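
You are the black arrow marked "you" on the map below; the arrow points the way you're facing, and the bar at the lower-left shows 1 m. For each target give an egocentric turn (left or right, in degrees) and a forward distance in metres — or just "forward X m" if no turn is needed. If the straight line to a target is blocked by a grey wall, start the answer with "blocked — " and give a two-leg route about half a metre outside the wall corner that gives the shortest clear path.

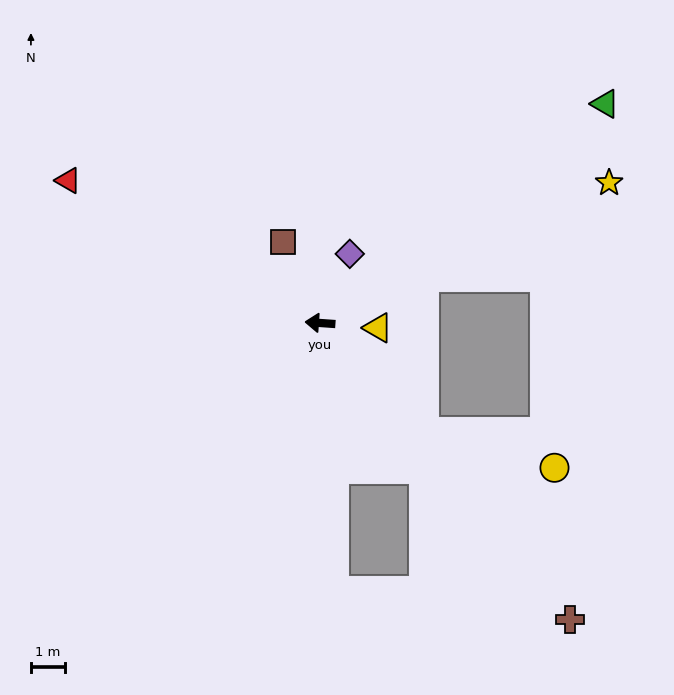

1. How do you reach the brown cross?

turn left 134°, forward 11.4 m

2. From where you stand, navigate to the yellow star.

turn right 150°, forward 9.4 m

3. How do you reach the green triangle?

turn right 138°, forward 10.6 m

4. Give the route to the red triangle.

turn right 26°, forward 8.5 m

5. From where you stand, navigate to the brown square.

turn right 62°, forward 2.6 m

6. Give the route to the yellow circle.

blocked — turn left 138°, forward 4.4 m, then turn left 30°, forward 4.0 m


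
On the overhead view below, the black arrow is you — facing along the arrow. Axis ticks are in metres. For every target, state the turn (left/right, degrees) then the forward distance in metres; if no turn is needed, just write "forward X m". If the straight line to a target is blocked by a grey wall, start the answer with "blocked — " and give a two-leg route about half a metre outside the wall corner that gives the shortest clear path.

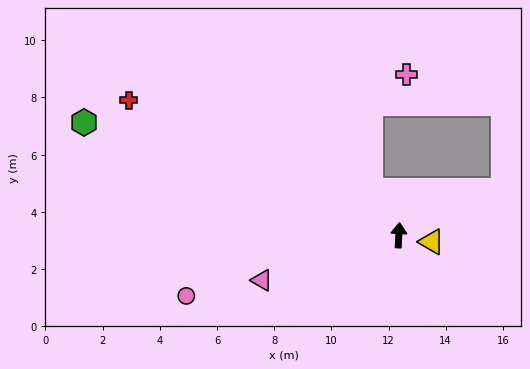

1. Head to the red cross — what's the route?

turn left 66°, forward 10.6 m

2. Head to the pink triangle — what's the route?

turn left 111°, forward 5.0 m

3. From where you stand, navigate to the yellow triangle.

turn right 98°, forward 1.2 m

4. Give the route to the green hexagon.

turn left 73°, forward 11.7 m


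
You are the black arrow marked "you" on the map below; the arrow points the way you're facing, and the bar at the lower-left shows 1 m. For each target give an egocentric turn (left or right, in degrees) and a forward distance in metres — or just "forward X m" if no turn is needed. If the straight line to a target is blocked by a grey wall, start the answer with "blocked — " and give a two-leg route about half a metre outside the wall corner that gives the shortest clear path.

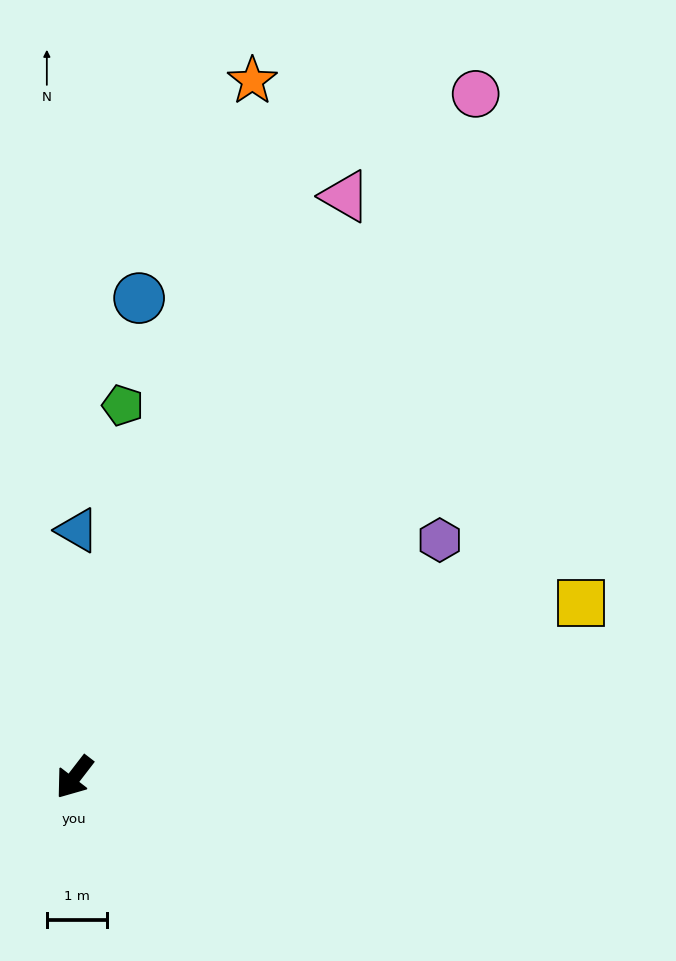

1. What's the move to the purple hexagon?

turn left 161°, forward 7.2 m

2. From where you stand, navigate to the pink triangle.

turn right 167°, forward 10.6 m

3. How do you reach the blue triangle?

turn right 143°, forward 4.1 m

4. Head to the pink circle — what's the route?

turn right 173°, forward 13.2 m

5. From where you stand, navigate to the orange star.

turn right 157°, forward 11.9 m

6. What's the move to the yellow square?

turn left 147°, forward 8.9 m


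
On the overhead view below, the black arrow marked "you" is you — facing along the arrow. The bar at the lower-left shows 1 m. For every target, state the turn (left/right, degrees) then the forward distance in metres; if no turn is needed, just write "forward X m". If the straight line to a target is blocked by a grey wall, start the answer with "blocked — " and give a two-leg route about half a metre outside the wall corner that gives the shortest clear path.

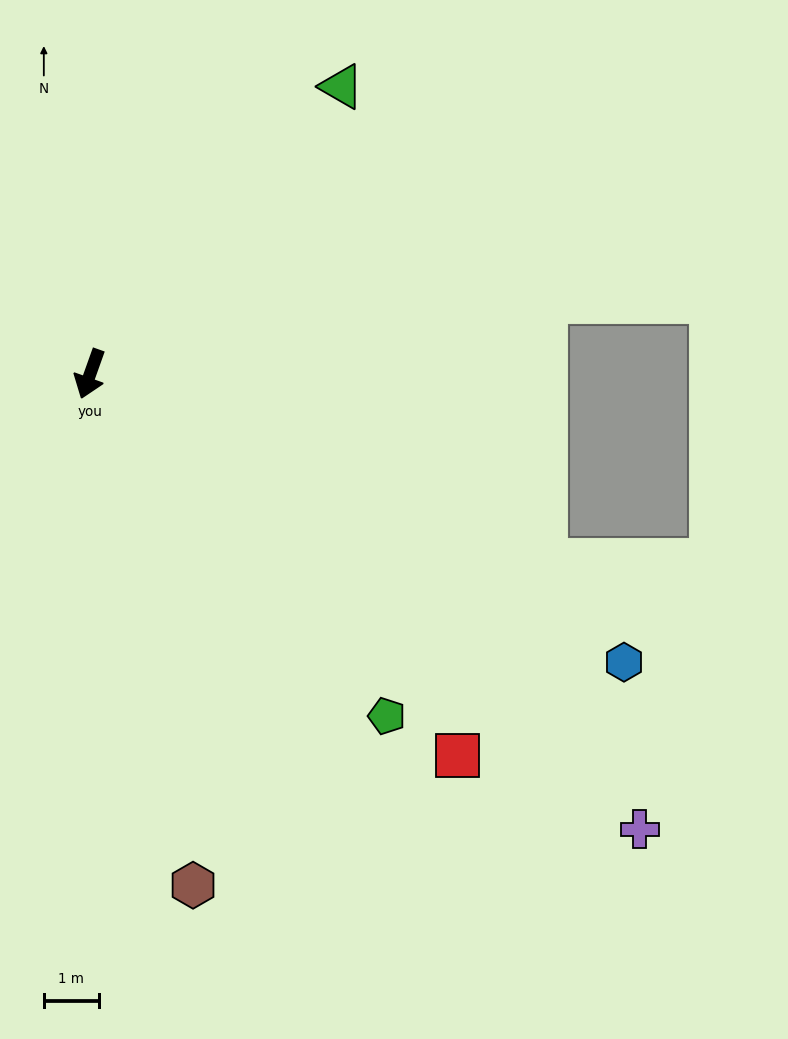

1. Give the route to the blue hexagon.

turn left 81°, forward 11.0 m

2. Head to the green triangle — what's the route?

turn left 158°, forward 6.9 m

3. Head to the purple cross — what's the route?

turn left 70°, forward 13.0 m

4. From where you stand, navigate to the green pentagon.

turn left 61°, forward 8.2 m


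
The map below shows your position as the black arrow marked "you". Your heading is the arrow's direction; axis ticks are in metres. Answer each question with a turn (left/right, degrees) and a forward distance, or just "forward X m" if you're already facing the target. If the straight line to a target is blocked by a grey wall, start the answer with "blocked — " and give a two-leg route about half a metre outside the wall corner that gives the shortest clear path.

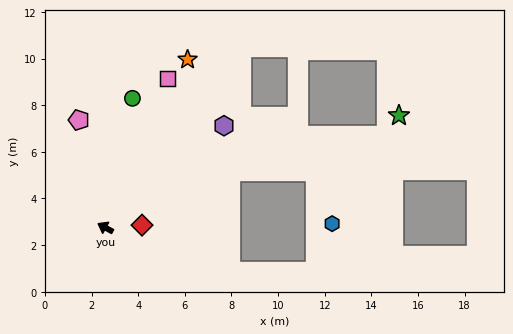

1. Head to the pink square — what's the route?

turn right 84°, forward 7.0 m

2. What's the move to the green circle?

turn right 73°, forward 5.7 m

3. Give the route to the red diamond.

turn right 147°, forward 1.6 m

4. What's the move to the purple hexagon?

turn right 111°, forward 6.7 m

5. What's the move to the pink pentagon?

turn right 47°, forward 4.8 m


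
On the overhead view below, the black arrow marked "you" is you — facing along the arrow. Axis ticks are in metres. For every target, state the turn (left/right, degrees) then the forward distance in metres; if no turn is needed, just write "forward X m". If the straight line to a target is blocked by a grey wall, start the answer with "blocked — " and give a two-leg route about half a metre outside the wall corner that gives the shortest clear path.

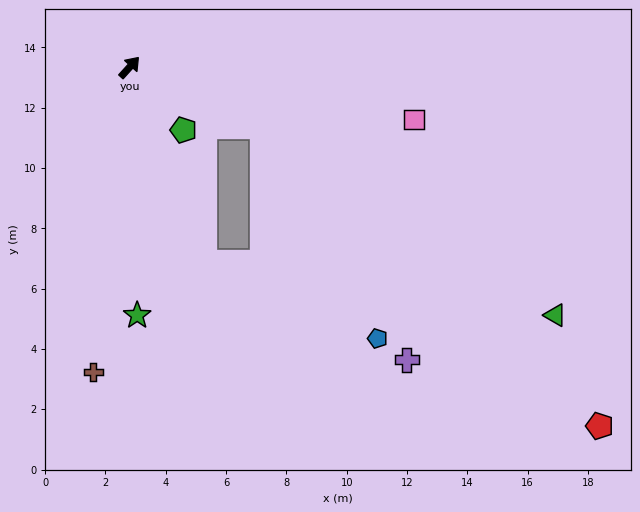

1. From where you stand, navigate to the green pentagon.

turn right 97°, forward 2.7 m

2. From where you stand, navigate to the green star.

turn right 136°, forward 8.2 m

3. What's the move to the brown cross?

turn right 145°, forward 10.2 m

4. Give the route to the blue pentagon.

blocked — turn right 72°, forward 4.8 m, then turn right 37°, forward 8.0 m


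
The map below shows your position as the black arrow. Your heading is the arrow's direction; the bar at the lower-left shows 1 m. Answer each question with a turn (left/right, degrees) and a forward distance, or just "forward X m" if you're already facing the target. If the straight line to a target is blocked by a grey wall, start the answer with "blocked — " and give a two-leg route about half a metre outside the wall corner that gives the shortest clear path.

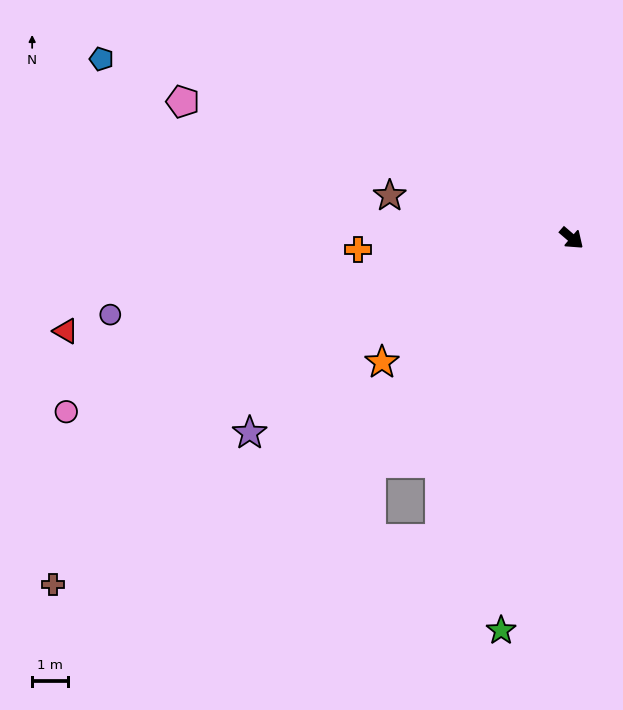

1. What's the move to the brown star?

turn right 152°, forward 5.2 m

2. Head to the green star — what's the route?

turn right 60°, forward 11.2 m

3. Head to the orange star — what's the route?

turn right 106°, forward 6.4 m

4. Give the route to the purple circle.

turn right 130°, forward 13.1 m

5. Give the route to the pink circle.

turn right 120°, forward 15.0 m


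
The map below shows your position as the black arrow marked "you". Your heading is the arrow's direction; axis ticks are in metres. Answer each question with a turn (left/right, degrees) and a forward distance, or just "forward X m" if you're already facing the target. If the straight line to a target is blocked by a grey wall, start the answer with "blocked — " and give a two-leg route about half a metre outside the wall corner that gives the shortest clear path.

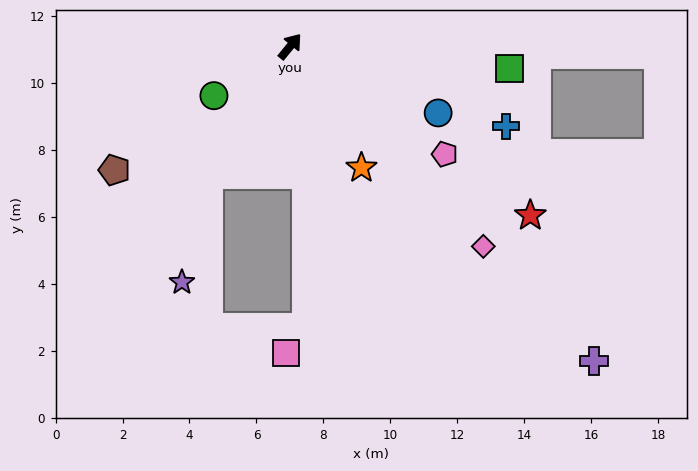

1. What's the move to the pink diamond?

turn right 97°, forward 8.3 m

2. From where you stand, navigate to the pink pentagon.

turn right 86°, forward 5.6 m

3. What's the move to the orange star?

turn right 110°, forward 4.2 m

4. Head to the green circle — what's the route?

turn left 162°, forward 2.7 m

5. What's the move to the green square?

turn right 57°, forward 6.6 m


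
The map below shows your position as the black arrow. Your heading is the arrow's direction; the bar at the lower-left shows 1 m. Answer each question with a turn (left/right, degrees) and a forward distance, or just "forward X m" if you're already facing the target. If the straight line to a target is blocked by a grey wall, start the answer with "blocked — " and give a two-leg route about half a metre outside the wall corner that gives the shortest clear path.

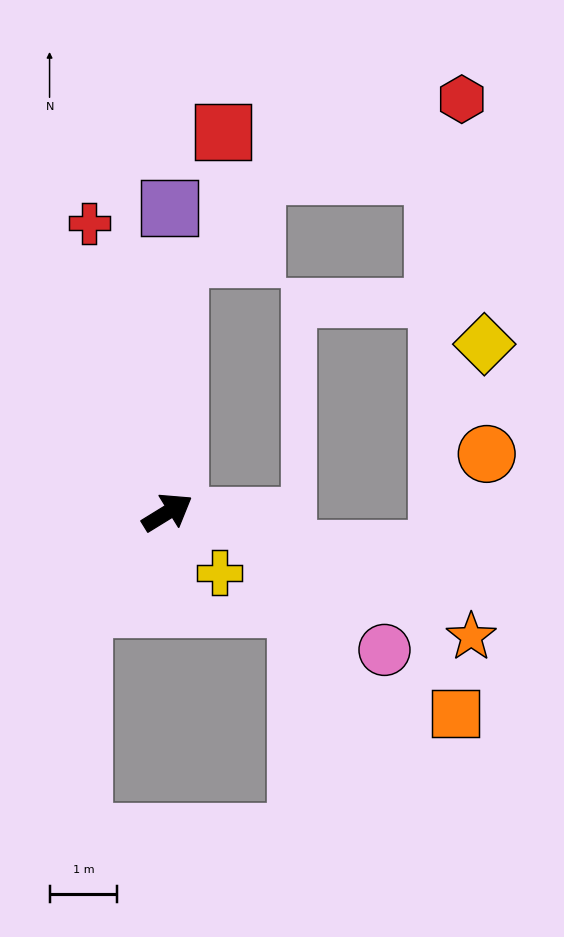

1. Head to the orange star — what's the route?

turn right 54°, forward 4.9 m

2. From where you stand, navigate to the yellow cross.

turn right 81°, forward 1.2 m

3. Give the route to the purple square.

turn left 58°, forward 4.5 m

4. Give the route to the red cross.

turn left 73°, forward 4.4 m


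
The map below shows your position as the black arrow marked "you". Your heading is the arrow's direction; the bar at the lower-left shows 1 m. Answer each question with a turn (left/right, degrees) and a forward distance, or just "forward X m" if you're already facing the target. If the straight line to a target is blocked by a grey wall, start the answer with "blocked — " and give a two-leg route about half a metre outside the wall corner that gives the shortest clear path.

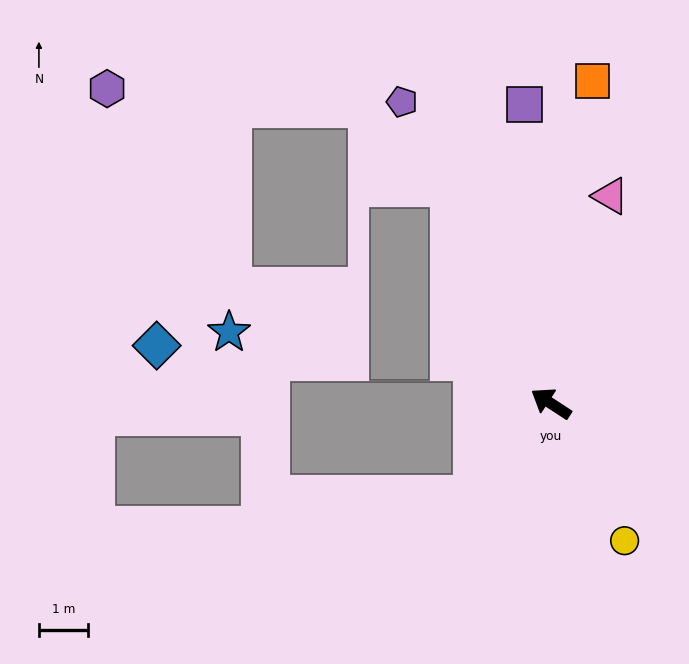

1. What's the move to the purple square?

turn right 52°, forward 6.2 m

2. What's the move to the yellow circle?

turn left 151°, forward 3.2 m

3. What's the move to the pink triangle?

turn right 73°, forward 4.4 m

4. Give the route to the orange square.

turn right 64°, forward 6.7 m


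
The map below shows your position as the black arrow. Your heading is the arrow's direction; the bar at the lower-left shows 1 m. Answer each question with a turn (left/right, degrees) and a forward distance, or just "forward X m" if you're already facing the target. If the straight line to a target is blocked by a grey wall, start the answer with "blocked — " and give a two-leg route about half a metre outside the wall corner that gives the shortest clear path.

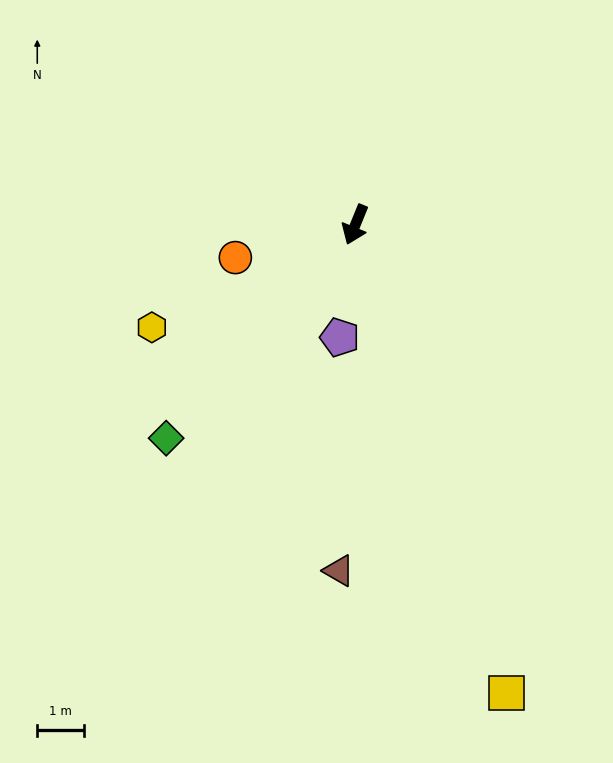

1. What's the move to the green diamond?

turn right 19°, forward 6.2 m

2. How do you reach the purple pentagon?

turn left 14°, forward 2.5 m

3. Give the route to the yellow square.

turn left 40°, forward 10.6 m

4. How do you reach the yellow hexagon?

turn right 41°, forward 4.9 m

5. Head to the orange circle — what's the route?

turn right 52°, forward 2.7 m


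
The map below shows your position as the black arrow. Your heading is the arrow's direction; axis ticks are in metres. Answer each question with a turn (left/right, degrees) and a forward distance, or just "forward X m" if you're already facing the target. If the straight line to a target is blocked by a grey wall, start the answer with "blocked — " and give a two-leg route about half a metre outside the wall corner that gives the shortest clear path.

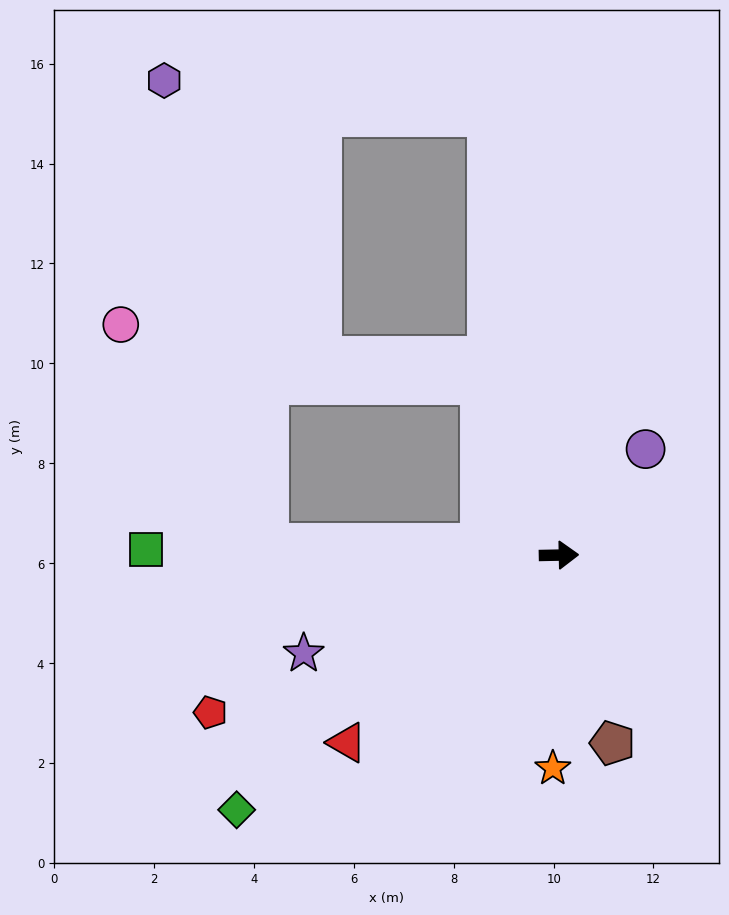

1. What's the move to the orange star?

turn right 93°, forward 4.3 m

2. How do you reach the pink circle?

blocked — turn left 113°, forward 3.8 m, then turn left 56°, forward 7.3 m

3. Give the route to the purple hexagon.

blocked — turn left 98°, forward 8.9 m, then turn left 75°, forward 6.5 m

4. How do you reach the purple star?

turn right 160°, forward 5.5 m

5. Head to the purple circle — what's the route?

turn left 50°, forward 2.7 m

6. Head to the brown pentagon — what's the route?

turn right 75°, forward 3.9 m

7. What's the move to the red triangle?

turn right 140°, forward 5.7 m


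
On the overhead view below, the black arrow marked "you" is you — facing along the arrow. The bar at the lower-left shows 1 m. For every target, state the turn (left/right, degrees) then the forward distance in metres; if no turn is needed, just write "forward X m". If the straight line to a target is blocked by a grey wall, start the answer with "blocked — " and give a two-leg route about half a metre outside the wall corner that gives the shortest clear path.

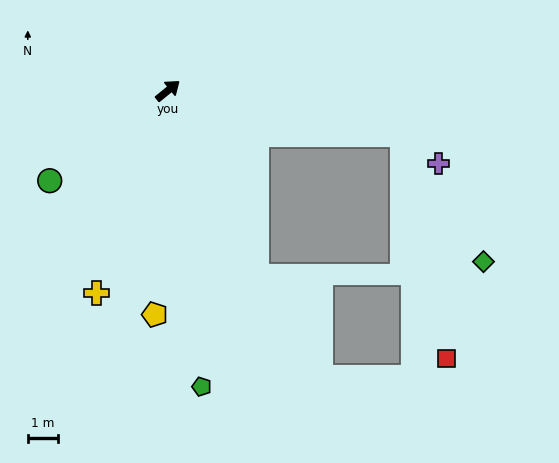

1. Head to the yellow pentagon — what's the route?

turn right 133°, forward 7.5 m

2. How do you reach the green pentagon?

turn right 123°, forward 9.9 m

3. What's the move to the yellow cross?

turn right 149°, forward 7.1 m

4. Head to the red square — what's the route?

blocked — turn right 50°, forward 7.9 m, then turn right 68°, forward 7.6 m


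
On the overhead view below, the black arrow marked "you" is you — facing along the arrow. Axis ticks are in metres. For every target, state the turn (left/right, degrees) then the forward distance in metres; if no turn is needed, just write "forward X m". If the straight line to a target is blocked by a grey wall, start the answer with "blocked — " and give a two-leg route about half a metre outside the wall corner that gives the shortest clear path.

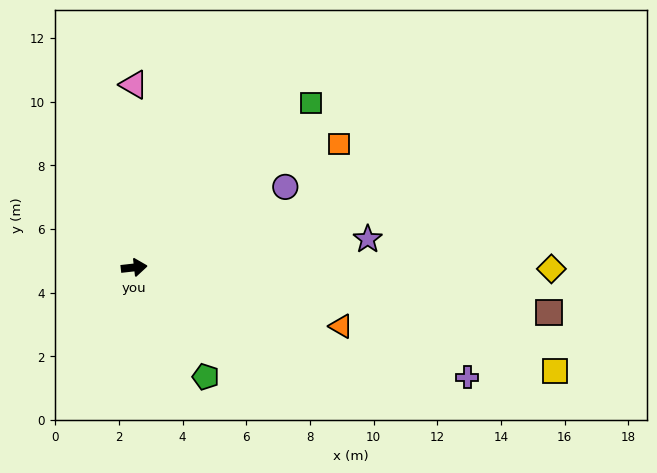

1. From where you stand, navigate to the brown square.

turn right 13°, forward 13.1 m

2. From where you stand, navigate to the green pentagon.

turn right 63°, forward 4.1 m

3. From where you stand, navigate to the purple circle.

turn left 22°, forward 5.4 m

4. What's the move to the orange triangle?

turn right 22°, forward 6.8 m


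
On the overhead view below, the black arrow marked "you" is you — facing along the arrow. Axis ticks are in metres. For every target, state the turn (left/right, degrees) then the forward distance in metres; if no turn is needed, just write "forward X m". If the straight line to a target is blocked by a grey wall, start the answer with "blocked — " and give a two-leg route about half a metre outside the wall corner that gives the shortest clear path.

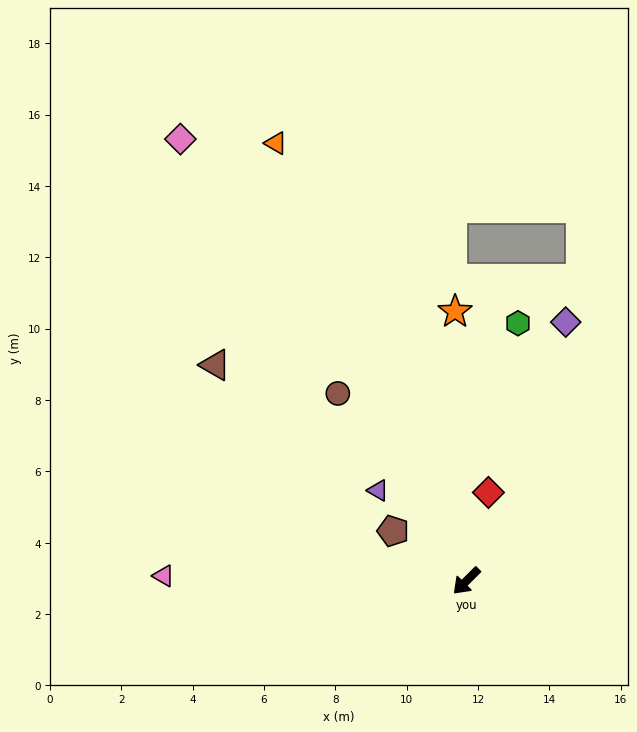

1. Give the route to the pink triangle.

turn right 46°, forward 8.5 m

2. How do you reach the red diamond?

turn right 149°, forward 2.6 m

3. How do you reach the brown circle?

turn right 100°, forward 6.4 m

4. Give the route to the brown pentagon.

turn right 79°, forward 2.5 m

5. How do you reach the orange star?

turn right 133°, forward 7.6 m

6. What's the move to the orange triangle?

turn right 111°, forward 13.4 m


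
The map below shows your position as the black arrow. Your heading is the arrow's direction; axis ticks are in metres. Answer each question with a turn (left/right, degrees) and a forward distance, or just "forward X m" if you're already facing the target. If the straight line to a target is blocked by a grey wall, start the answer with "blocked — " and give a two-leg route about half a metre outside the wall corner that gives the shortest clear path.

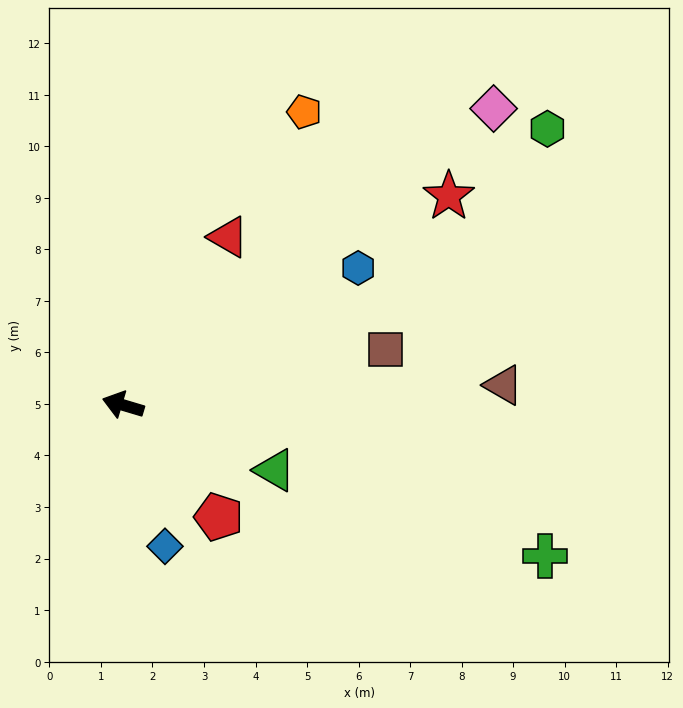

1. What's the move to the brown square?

turn right 151°, forward 5.2 m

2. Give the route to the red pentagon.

turn left 147°, forward 2.9 m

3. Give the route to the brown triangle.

turn right 160°, forward 7.4 m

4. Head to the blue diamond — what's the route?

turn left 123°, forward 2.9 m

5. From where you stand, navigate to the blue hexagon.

turn right 133°, forward 5.3 m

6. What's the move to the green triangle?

turn left 173°, forward 3.2 m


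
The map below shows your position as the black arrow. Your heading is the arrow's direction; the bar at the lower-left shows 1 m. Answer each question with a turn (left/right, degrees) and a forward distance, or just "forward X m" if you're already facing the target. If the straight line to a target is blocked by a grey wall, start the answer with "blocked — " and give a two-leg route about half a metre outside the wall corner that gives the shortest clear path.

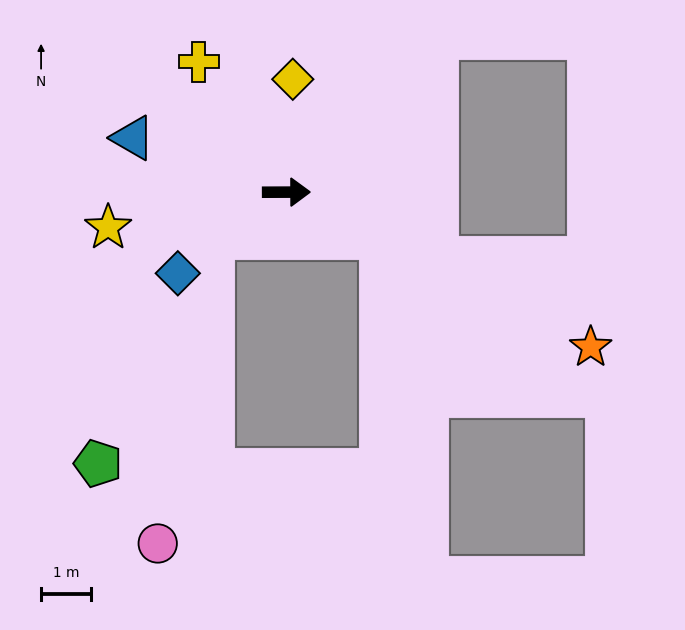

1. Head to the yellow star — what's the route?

turn right 169°, forward 3.6 m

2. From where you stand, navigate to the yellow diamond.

turn left 87°, forward 2.3 m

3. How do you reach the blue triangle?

turn left 160°, forward 3.2 m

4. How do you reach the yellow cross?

turn left 124°, forward 3.1 m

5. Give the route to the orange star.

turn right 27°, forward 6.8 m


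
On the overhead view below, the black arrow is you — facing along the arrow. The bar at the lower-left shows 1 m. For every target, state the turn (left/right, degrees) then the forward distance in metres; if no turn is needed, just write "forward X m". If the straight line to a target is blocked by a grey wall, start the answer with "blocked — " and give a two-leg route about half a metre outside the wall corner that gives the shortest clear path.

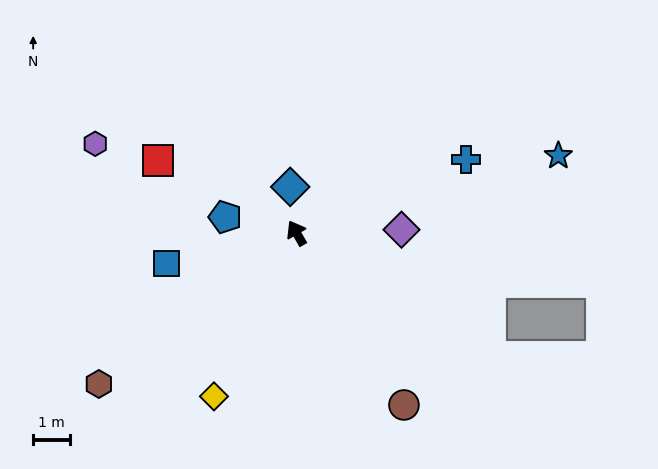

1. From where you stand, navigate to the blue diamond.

turn right 22°, forward 1.3 m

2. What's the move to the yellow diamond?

turn left 123°, forward 5.0 m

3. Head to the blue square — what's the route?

turn left 73°, forward 3.6 m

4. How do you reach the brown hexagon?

turn left 97°, forward 6.7 m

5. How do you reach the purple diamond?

turn right 118°, forward 2.8 m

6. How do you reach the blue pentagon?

turn left 47°, forward 2.0 m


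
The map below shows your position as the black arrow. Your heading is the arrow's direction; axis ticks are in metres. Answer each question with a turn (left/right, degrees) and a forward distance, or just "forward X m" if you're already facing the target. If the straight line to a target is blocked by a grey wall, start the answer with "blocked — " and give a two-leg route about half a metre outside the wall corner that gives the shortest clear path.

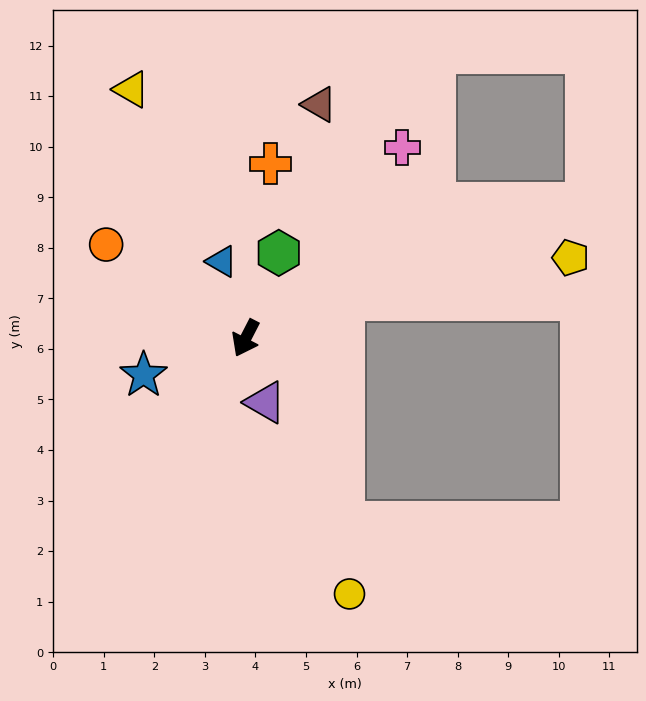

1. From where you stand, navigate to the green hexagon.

turn right 174°, forward 1.8 m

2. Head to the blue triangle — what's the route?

turn right 135°, forward 1.6 m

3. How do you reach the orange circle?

turn right 97°, forward 3.3 m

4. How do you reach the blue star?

turn right 43°, forward 2.1 m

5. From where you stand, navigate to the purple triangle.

turn left 44°, forward 1.3 m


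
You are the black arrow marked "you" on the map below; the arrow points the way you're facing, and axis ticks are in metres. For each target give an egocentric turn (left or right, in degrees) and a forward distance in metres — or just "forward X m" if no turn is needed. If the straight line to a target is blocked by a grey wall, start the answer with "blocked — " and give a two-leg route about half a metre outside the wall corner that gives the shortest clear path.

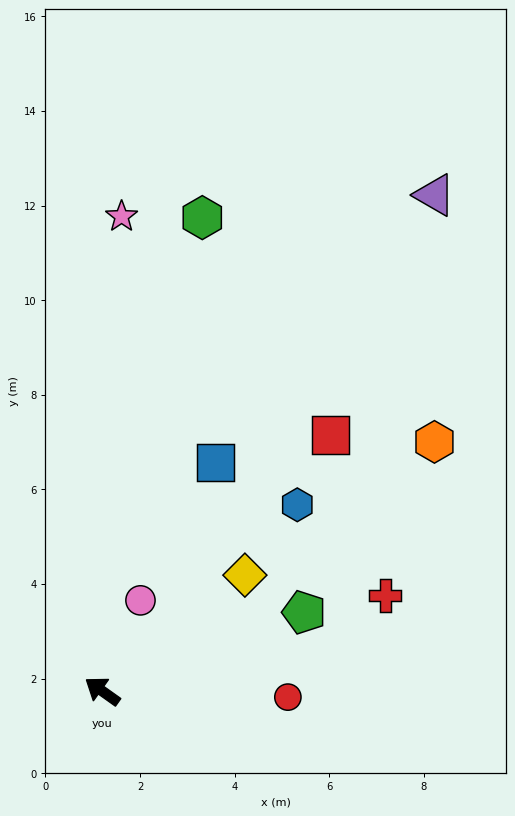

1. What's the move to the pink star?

turn right 57°, forward 10.0 m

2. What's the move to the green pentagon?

turn right 123°, forward 4.6 m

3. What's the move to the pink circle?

turn right 77°, forward 2.1 m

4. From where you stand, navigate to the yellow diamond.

turn right 105°, forward 3.9 m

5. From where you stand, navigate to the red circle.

turn right 146°, forward 3.9 m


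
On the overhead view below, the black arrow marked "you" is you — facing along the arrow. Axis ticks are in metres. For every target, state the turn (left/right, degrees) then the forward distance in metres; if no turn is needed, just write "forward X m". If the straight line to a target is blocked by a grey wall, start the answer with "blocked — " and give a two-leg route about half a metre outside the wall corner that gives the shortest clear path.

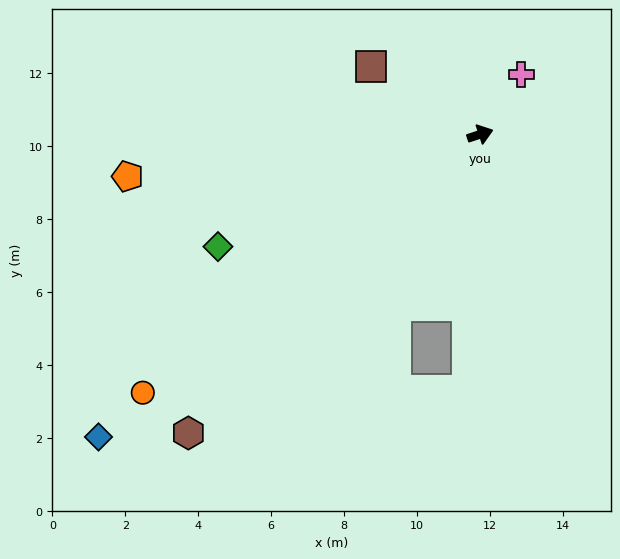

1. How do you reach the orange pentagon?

turn left 169°, forward 9.7 m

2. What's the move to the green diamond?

turn right 175°, forward 7.8 m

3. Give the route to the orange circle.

turn right 161°, forward 11.7 m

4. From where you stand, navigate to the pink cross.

turn left 37°, forward 2.0 m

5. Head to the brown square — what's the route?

turn left 130°, forward 3.5 m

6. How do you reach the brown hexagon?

turn right 153°, forward 11.4 m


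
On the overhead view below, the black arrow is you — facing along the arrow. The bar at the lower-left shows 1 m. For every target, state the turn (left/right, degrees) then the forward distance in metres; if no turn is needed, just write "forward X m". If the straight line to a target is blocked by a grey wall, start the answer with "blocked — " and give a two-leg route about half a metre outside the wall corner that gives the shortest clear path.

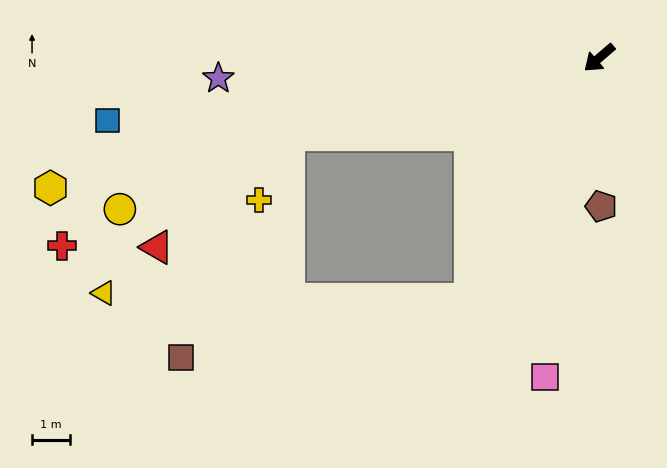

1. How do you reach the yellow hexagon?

turn right 27°, forward 14.7 m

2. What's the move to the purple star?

turn right 38°, forward 9.9 m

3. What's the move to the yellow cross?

blocked — turn right 27°, forward 8.3 m, then turn left 52°, forward 1.9 m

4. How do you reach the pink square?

turn left 40°, forward 8.4 m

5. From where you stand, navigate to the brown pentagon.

turn left 50°, forward 3.9 m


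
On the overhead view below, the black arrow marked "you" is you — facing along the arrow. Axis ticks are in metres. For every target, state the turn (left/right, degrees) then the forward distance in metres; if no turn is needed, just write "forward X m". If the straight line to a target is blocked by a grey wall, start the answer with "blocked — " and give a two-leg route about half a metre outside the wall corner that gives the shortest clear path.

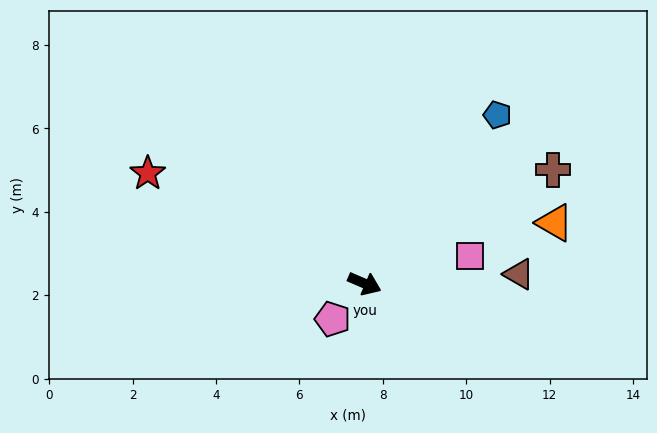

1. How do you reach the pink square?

turn left 38°, forward 2.6 m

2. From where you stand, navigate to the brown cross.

turn left 54°, forward 5.3 m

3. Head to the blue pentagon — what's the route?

turn left 75°, forward 5.1 m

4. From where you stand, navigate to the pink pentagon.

turn right 109°, forward 1.1 m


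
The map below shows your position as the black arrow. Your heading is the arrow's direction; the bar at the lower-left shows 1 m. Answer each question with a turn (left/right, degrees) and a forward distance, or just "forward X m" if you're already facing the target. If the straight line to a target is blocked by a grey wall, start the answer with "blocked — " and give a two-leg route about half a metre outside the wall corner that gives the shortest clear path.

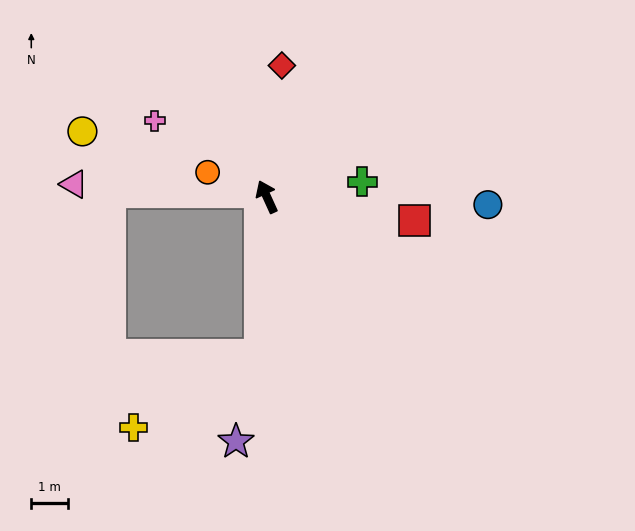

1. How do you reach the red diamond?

turn right 31°, forward 3.6 m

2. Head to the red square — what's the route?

turn right 124°, forward 4.1 m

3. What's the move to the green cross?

turn right 106°, forward 2.7 m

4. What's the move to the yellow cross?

blocked — turn left 153°, forward 4.3 m, then turn right 57°, forward 4.0 m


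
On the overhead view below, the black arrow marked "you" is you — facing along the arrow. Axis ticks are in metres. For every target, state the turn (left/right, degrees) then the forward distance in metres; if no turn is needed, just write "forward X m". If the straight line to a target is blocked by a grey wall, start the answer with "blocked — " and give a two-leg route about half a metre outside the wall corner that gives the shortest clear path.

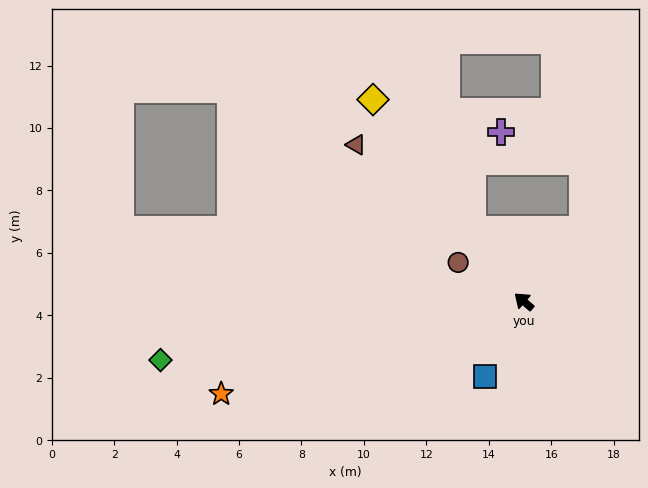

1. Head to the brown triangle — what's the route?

turn right 2°, forward 7.4 m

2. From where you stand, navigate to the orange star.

turn left 58°, forward 10.1 m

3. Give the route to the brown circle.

turn left 10°, forward 2.4 m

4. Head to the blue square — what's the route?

turn left 103°, forward 2.7 m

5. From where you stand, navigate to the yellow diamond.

turn right 12°, forward 8.1 m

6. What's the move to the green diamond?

turn left 50°, forward 11.8 m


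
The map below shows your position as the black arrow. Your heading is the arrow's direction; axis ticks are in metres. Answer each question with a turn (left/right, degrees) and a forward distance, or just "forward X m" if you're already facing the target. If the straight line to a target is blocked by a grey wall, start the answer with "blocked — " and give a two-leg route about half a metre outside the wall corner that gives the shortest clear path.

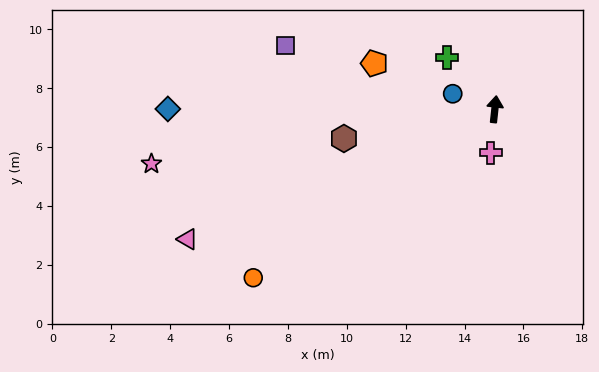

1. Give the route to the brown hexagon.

turn left 107°, forward 5.2 m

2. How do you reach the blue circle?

turn left 76°, forward 1.5 m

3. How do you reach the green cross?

turn left 49°, forward 2.4 m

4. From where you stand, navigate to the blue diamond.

turn left 96°, forward 11.1 m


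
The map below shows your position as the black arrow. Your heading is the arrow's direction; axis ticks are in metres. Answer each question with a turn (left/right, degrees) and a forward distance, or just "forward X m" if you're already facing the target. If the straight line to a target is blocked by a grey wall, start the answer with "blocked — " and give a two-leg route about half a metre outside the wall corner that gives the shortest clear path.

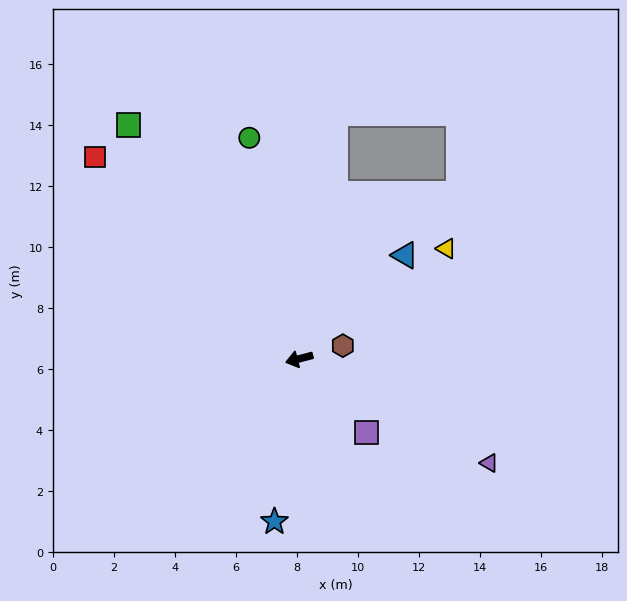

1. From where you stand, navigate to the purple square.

turn left 118°, forward 3.3 m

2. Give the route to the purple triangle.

turn left 137°, forward 7.1 m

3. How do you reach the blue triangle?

turn right 150°, forward 4.8 m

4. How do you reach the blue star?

turn left 67°, forward 5.4 m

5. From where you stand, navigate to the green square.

turn right 68°, forward 9.5 m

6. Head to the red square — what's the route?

turn right 59°, forward 9.4 m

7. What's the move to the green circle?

turn right 92°, forward 7.4 m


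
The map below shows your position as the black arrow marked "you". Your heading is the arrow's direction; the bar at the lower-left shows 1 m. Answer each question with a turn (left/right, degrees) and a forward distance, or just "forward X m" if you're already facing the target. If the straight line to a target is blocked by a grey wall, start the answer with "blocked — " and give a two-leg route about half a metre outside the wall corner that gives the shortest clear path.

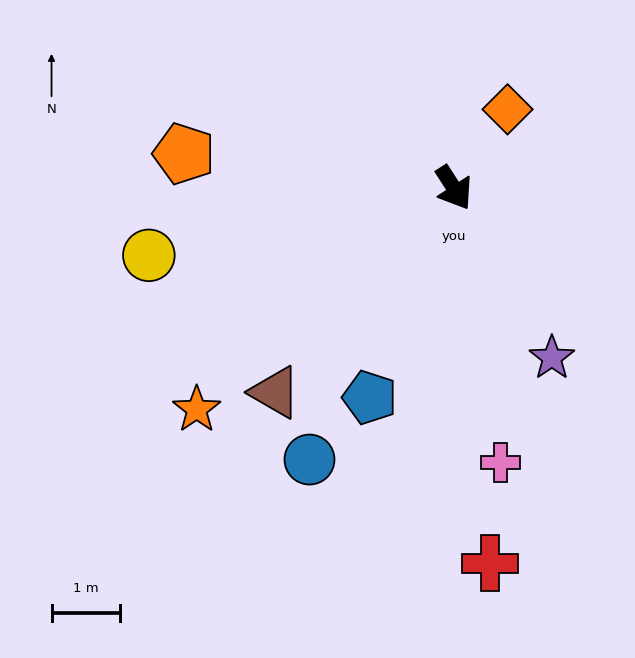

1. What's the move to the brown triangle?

turn right 74°, forward 4.0 m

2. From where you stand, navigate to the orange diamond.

turn left 113°, forward 1.4 m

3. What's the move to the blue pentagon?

turn right 55°, forward 3.3 m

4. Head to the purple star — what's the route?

turn right 3°, forward 2.9 m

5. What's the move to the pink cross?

turn right 23°, forward 4.1 m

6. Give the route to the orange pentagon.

turn right 130°, forward 4.0 m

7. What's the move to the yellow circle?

turn right 110°, forward 4.6 m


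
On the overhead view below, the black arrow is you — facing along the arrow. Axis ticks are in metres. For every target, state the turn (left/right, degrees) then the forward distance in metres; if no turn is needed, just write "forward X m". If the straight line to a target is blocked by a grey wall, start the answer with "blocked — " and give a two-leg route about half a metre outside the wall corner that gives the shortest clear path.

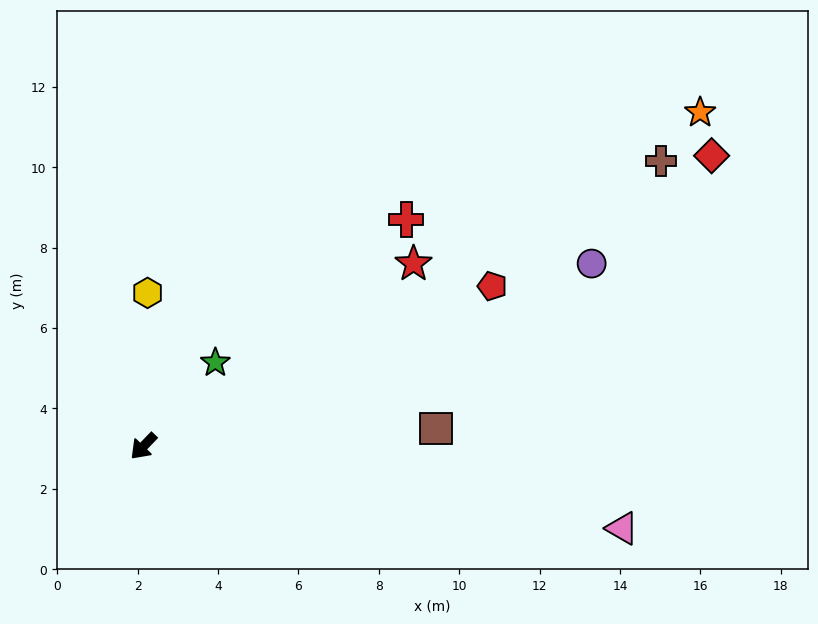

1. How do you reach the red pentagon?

turn left 159°, forward 9.6 m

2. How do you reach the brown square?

turn left 137°, forward 7.3 m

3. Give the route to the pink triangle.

turn left 124°, forward 12.1 m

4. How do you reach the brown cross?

turn left 163°, forward 14.7 m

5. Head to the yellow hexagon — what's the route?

turn right 138°, forward 3.8 m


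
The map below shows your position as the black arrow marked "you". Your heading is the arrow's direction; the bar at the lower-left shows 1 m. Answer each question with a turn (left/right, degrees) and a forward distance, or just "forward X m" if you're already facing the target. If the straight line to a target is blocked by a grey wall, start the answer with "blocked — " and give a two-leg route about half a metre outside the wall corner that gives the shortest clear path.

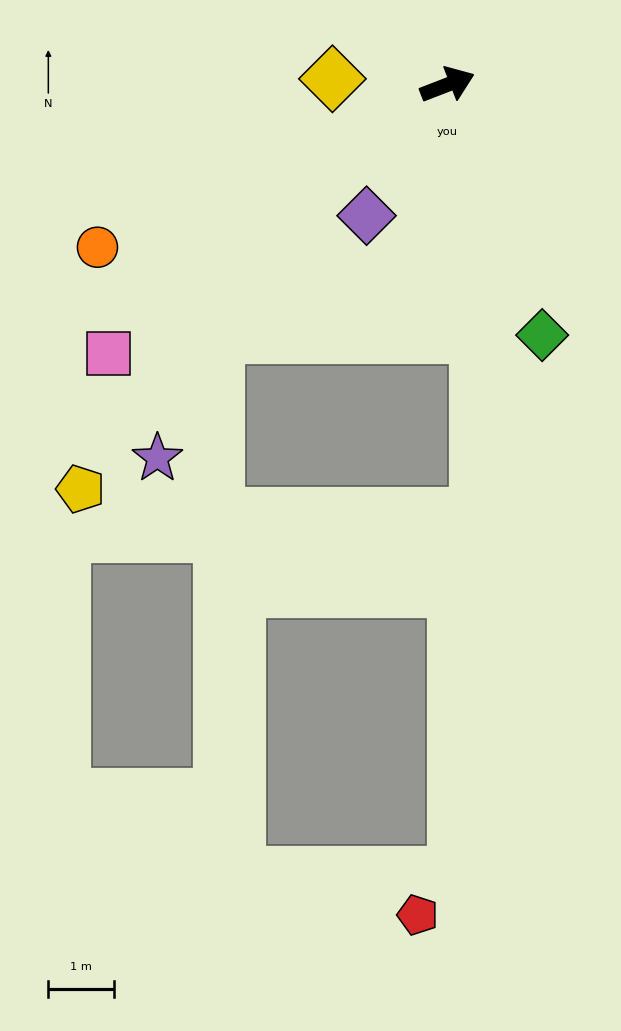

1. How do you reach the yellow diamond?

turn left 156°, forward 1.8 m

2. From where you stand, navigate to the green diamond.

turn right 90°, forward 4.1 m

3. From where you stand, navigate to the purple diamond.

turn right 143°, forward 2.4 m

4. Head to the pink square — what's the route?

turn right 163°, forward 6.6 m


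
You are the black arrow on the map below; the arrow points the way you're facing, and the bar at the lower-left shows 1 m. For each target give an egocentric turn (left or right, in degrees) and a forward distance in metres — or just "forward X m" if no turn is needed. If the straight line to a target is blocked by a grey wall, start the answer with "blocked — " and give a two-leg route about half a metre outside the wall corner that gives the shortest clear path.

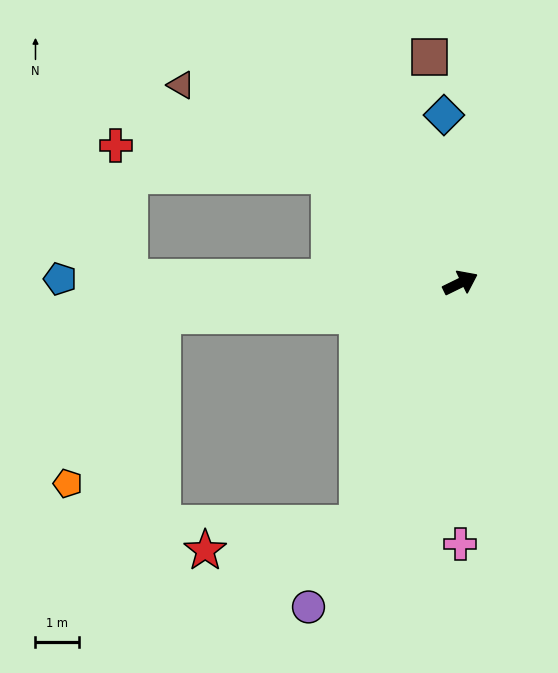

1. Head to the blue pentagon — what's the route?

turn left 153°, forward 9.1 m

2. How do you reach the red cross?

blocked — turn left 114°, forward 3.9 m, then turn left 32°, forward 4.9 m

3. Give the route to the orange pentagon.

blocked — turn left 160°, forward 6.9 m, then turn left 55°, forward 4.4 m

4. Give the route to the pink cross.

turn right 116°, forward 6.0 m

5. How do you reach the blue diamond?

turn left 70°, forward 3.9 m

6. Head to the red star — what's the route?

blocked — turn right 139°, forward 6.0 m, then turn right 57°, forward 3.5 m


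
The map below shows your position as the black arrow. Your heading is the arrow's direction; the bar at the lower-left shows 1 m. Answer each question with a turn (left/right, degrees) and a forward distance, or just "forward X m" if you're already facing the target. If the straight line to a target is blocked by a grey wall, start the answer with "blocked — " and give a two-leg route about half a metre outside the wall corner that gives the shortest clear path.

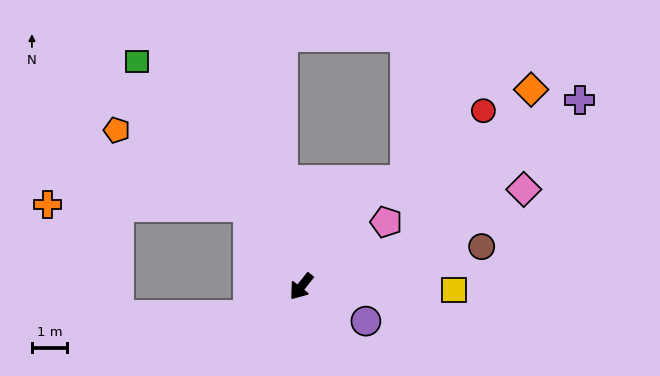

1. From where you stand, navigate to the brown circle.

turn left 141°, forward 5.2 m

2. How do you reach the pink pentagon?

turn left 166°, forward 3.0 m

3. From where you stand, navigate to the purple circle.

turn left 100°, forward 2.1 m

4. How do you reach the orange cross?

blocked — turn right 108°, forward 2.7 m, then turn left 56°, forward 5.6 m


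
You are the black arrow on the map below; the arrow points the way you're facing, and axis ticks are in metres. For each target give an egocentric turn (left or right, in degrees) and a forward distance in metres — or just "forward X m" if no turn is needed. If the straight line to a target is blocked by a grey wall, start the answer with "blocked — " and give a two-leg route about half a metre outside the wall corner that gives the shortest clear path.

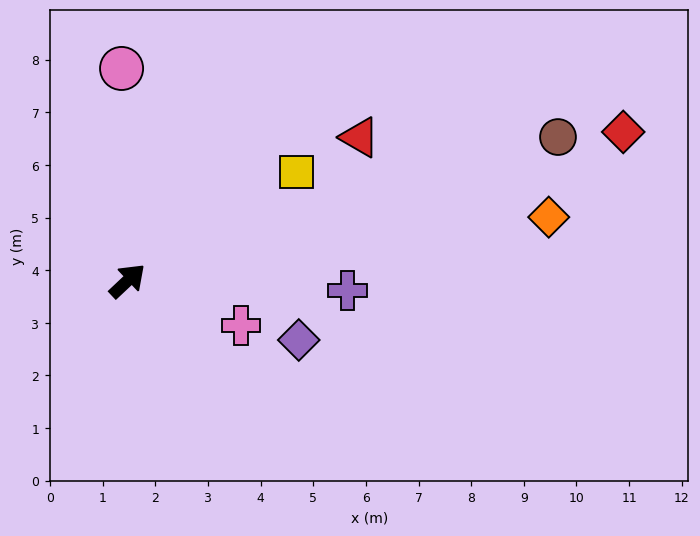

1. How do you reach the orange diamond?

turn right 35°, forward 8.1 m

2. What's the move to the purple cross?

turn right 46°, forward 4.2 m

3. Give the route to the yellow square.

turn right 10°, forward 3.8 m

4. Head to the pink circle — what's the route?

turn left 48°, forward 4.0 m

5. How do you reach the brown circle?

turn right 25°, forward 8.6 m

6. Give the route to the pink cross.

turn right 65°, forward 2.3 m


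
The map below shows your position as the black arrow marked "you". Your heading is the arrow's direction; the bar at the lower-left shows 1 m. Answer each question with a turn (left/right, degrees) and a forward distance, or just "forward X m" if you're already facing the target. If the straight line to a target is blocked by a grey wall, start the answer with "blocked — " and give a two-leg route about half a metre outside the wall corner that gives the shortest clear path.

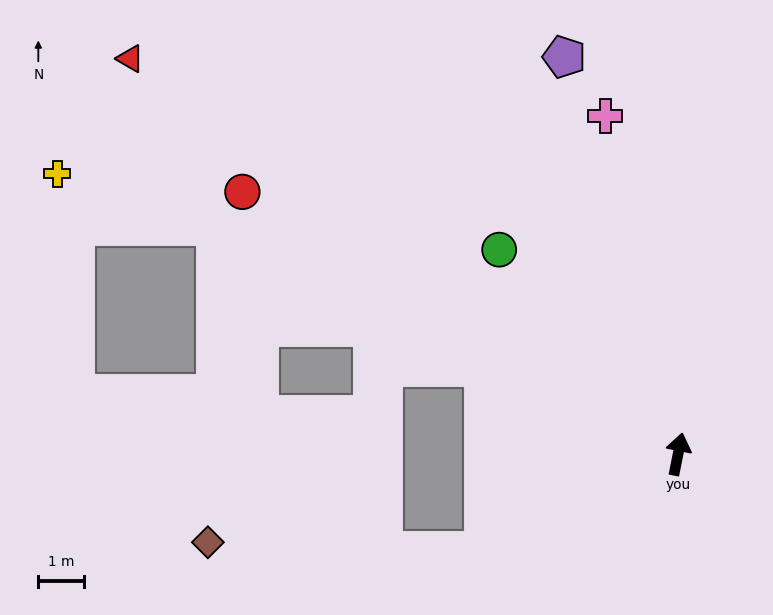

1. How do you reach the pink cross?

turn left 23°, forward 7.6 m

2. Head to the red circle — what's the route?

turn left 70°, forward 11.2 m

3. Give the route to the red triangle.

turn left 65°, forward 14.8 m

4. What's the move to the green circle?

turn left 52°, forward 6.0 m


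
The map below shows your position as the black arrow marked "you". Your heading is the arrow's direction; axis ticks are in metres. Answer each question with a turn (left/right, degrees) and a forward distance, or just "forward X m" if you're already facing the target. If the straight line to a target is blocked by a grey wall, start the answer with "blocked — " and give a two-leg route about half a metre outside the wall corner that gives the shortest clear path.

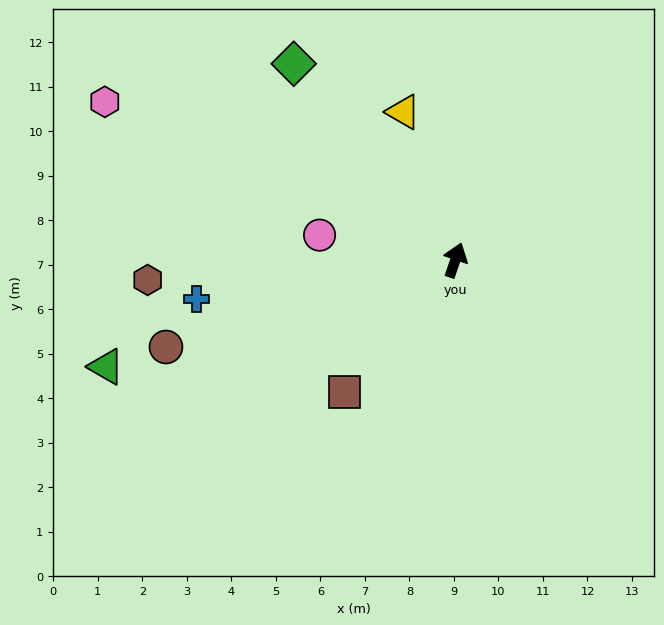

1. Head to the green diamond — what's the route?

turn left 58°, forward 5.7 m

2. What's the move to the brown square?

turn left 159°, forward 3.9 m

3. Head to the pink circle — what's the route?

turn left 98°, forward 3.1 m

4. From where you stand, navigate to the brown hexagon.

turn left 113°, forward 6.9 m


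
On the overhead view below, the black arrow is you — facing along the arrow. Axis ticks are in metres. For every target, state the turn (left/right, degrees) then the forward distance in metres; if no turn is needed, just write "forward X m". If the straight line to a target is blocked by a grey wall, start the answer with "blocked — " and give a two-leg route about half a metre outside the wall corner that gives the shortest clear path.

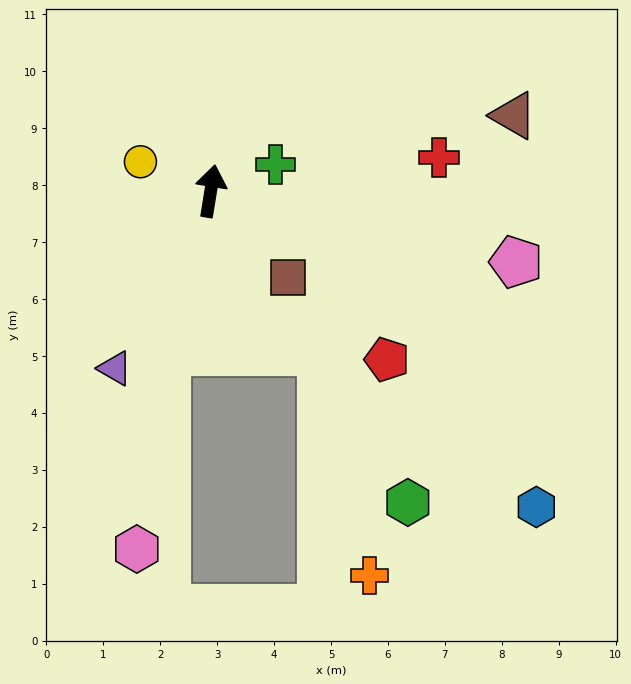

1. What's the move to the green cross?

turn right 59°, forward 1.2 m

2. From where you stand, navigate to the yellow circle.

turn left 77°, forward 1.3 m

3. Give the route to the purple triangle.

turn left 161°, forward 3.5 m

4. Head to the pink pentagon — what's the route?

turn right 94°, forward 5.5 m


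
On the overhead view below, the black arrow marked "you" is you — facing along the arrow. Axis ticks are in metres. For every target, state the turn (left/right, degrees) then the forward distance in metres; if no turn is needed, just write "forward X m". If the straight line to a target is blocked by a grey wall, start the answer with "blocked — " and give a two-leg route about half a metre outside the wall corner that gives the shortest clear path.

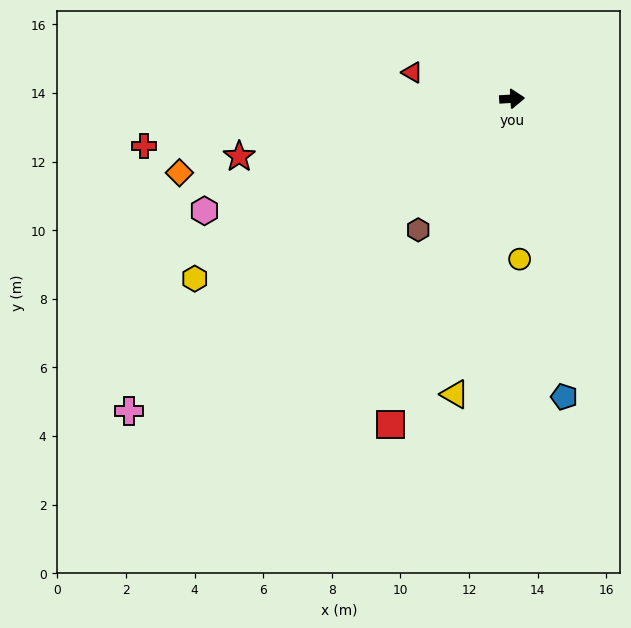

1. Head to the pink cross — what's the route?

turn right 144°, forward 14.4 m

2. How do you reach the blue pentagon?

turn right 83°, forward 8.8 m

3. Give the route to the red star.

turn right 171°, forward 8.1 m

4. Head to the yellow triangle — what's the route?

turn right 104°, forward 8.8 m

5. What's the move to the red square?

turn right 114°, forward 10.1 m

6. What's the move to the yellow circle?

turn right 91°, forward 4.7 m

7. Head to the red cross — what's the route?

turn right 176°, forward 10.8 m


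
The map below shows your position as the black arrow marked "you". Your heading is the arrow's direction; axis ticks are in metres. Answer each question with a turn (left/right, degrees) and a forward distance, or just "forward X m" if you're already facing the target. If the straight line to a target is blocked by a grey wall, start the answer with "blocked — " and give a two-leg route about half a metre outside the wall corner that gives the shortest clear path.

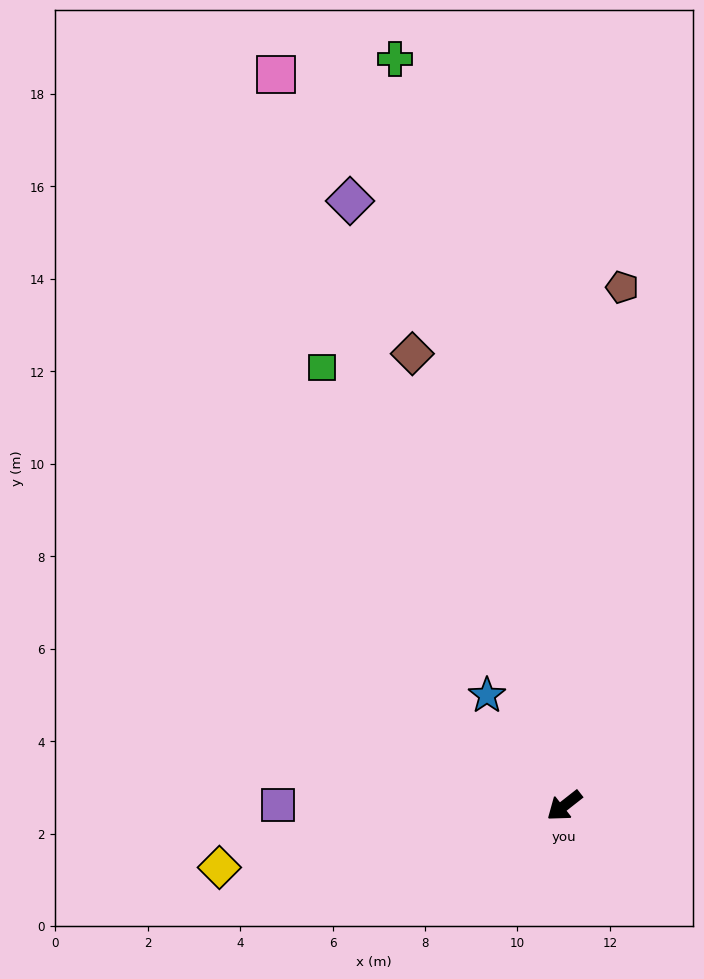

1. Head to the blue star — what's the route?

turn right 93°, forward 2.9 m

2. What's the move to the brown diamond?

turn right 110°, forward 10.3 m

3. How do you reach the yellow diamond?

turn right 28°, forward 7.6 m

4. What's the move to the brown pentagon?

turn right 135°, forward 11.3 m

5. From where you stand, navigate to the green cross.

turn right 115°, forward 16.6 m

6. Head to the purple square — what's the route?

turn right 38°, forward 6.2 m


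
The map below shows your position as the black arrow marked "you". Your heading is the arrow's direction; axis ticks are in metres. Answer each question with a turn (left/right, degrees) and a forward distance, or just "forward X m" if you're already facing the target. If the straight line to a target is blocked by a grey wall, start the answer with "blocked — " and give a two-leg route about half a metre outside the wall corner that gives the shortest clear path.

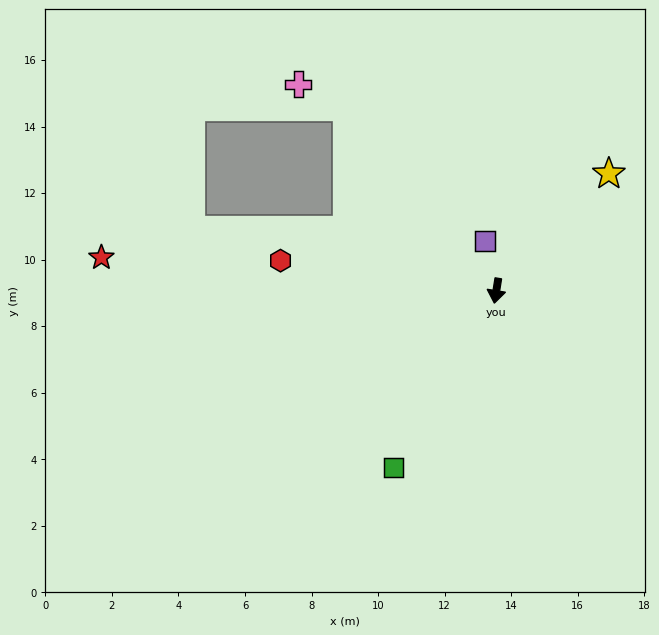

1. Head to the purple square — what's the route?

turn right 159°, forward 1.5 m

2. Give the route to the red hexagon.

turn right 89°, forward 6.5 m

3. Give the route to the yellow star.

turn left 145°, forward 4.9 m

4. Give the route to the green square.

turn right 21°, forward 6.1 m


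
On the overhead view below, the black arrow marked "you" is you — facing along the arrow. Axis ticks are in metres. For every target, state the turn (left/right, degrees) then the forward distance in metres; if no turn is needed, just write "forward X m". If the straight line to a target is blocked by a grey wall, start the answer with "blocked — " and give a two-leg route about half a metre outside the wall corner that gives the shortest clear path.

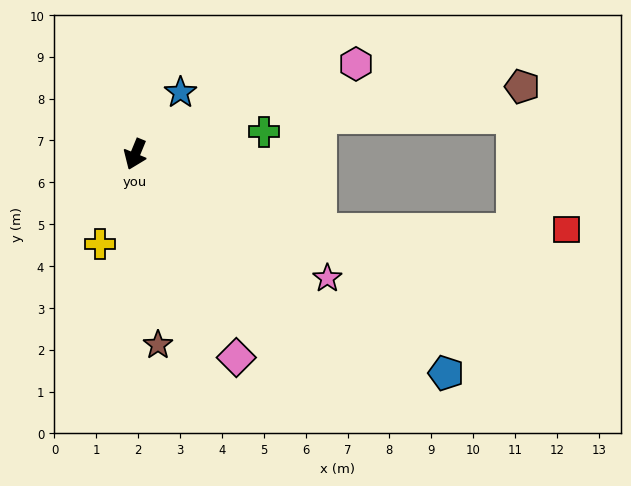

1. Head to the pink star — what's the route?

turn left 80°, forward 5.5 m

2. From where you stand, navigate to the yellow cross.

forward 2.3 m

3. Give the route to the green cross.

turn left 122°, forward 3.1 m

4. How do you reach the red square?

blocked — turn left 90°, forward 4.8 m, then turn left 23°, forward 5.9 m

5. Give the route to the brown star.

turn left 29°, forward 4.6 m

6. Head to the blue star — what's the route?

turn left 166°, forward 1.8 m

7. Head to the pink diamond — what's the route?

turn left 49°, forward 5.4 m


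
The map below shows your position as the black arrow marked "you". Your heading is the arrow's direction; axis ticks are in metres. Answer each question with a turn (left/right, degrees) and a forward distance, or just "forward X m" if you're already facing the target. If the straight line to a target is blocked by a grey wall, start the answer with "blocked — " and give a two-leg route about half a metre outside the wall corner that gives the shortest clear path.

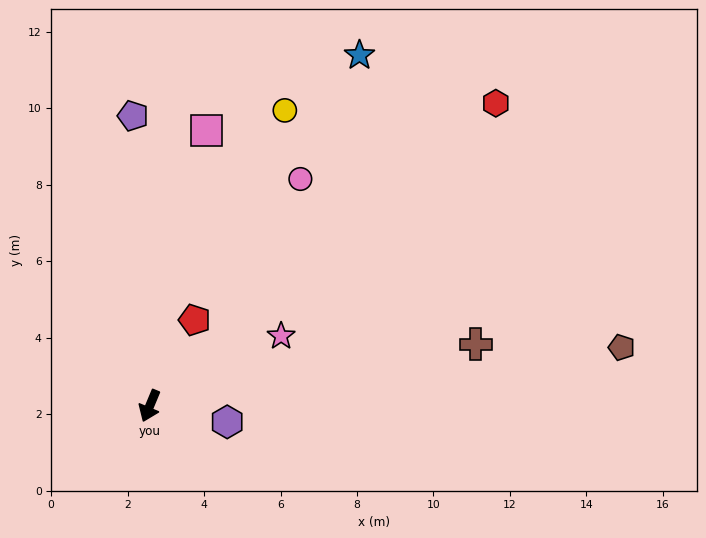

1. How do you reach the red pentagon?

turn left 175°, forward 2.5 m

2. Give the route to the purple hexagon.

turn left 101°, forward 2.1 m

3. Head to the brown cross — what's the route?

turn left 123°, forward 8.7 m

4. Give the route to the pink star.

turn left 141°, forward 3.9 m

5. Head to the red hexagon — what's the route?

turn left 154°, forward 12.0 m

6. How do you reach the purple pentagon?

turn right 154°, forward 7.6 m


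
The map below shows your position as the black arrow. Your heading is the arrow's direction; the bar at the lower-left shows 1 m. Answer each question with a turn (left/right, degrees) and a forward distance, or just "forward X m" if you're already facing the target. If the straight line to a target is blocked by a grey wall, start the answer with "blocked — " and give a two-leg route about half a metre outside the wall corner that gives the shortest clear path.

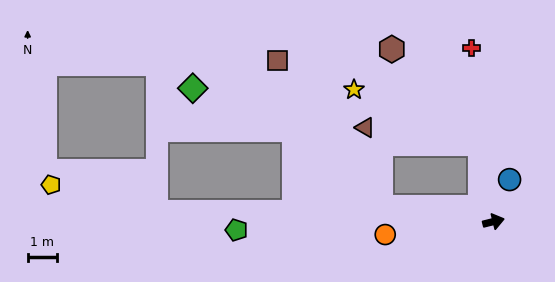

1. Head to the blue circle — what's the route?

turn left 55°, forward 1.5 m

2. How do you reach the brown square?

blocked — turn left 159°, forward 3.9 m, then turn right 48°, forward 6.1 m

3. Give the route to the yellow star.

blocked — turn left 86°, forward 2.7 m, then turn left 57°, forward 4.7 m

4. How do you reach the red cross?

turn left 83°, forward 6.0 m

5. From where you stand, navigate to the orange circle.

turn left 173°, forward 3.7 m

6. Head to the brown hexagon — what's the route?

blocked — turn left 86°, forward 2.7 m, then turn left 33°, forward 4.4 m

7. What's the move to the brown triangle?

blocked — turn left 159°, forward 3.9 m, then turn right 72°, forward 2.8 m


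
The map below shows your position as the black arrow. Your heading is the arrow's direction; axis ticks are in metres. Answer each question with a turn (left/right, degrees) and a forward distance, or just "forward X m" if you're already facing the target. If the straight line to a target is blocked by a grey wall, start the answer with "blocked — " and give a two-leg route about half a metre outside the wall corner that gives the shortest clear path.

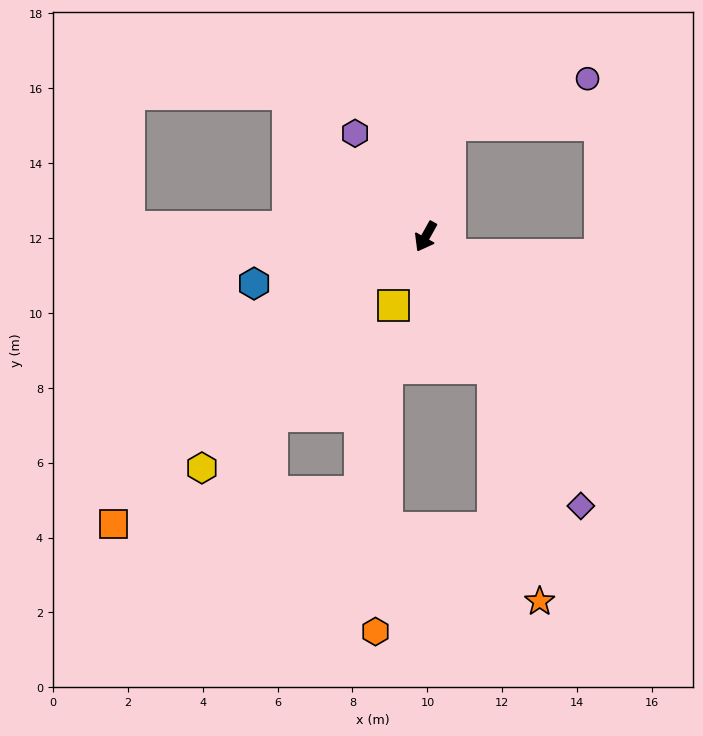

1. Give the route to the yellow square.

turn left 4°, forward 2.0 m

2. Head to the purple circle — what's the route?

blocked — turn right 163°, forward 3.0 m, then turn right 59°, forward 3.9 m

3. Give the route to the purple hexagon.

turn right 117°, forward 3.3 m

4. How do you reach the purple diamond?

turn left 59°, forward 8.3 m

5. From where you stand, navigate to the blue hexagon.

turn right 46°, forward 4.8 m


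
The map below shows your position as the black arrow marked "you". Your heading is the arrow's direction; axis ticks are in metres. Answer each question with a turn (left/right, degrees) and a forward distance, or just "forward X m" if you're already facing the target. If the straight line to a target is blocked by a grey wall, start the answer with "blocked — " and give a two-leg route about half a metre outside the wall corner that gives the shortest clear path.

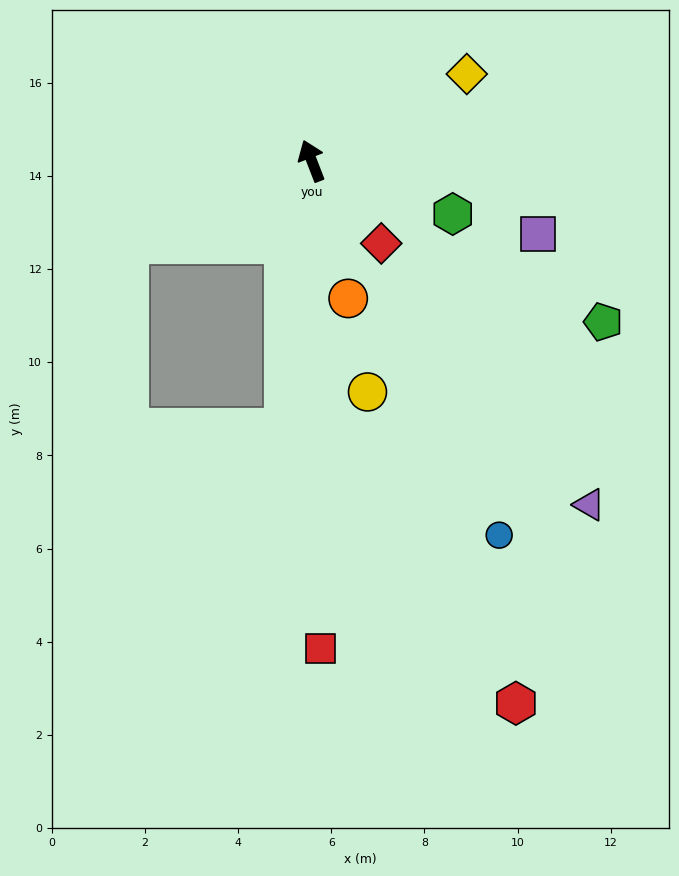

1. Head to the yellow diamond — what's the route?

turn right 82°, forward 3.8 m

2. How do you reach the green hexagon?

turn right 132°, forward 3.2 m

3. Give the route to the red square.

turn left 160°, forward 10.5 m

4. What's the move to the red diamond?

turn right 161°, forward 2.3 m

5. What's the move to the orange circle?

turn left 174°, forward 3.1 m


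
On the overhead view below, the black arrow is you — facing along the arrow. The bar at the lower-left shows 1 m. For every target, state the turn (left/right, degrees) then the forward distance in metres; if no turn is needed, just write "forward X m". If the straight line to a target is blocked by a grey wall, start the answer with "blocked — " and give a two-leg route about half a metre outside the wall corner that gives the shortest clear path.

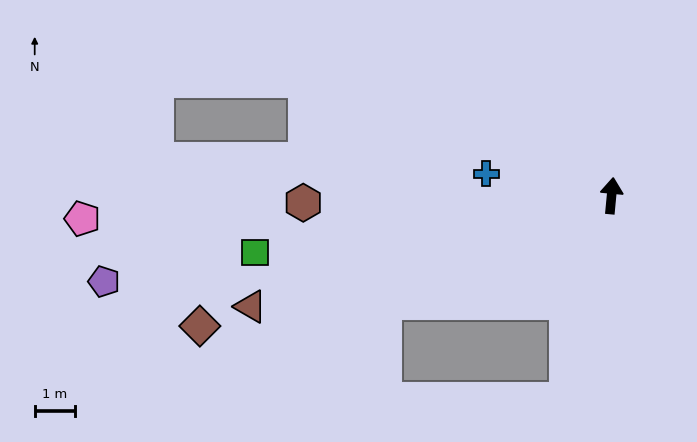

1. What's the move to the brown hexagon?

turn left 97°, forward 7.6 m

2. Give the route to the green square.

turn left 104°, forward 8.9 m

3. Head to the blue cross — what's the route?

turn left 85°, forward 3.1 m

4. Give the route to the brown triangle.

turn left 112°, forward 9.3 m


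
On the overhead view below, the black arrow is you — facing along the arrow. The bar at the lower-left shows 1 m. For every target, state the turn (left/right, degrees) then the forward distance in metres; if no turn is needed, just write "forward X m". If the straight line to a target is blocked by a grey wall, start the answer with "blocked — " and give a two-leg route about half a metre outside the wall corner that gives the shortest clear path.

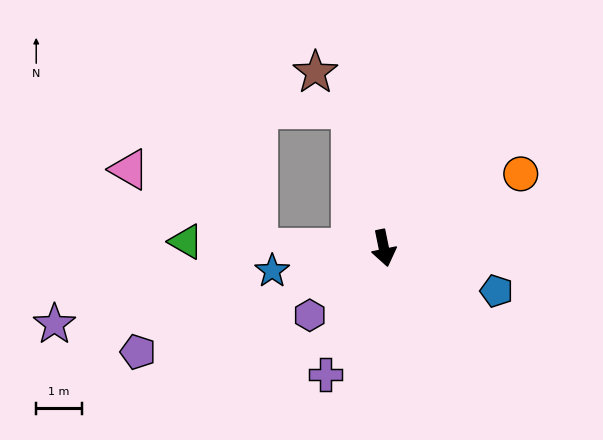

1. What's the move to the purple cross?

turn right 36°, forward 3.1 m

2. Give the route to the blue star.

turn right 90°, forward 2.5 m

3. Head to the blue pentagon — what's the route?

turn left 58°, forward 2.7 m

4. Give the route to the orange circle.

turn left 107°, forward 3.4 m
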